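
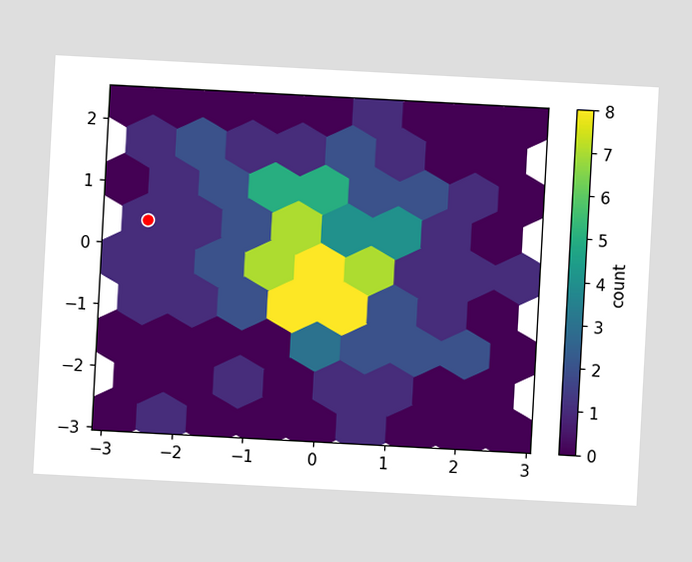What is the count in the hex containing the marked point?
The chart is tilted about 3° clockwise. The marked hex reads 1 on the colorbar.

1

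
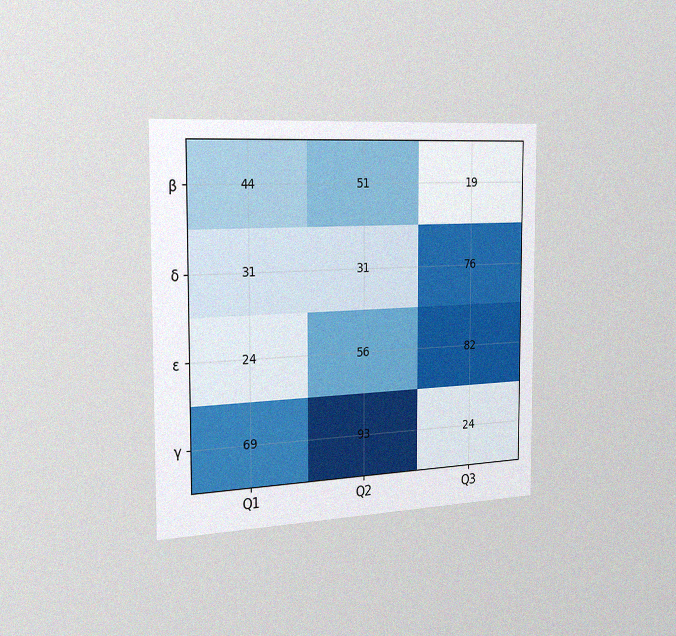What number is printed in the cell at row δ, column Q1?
31

The chart is viewed slightly from the left, with some photo noise. The (δ, Q1) cell reads 31.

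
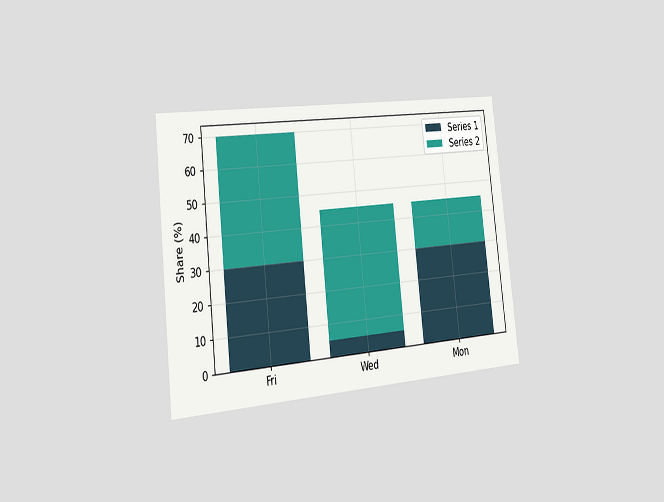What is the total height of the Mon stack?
45%

The chart is tilted about 6° counter-clockwise and viewed slightly from the left. The Mon stack's top reaches 45% on the y-axis.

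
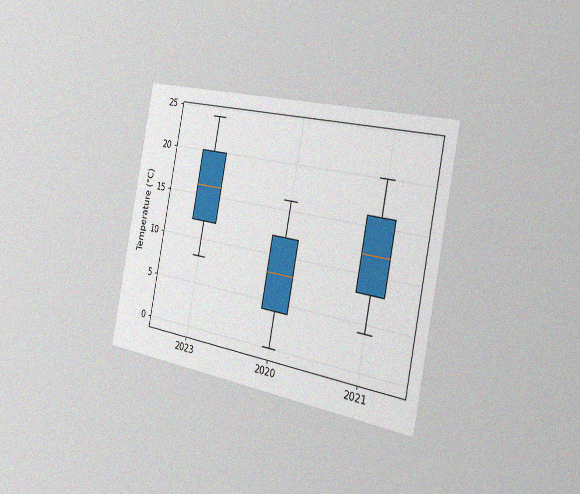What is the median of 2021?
The chart is tilted about 11° clockwise and viewed slightly from the right, with some photo noise. The median line in the 2021 box sits at 12°C.

12°C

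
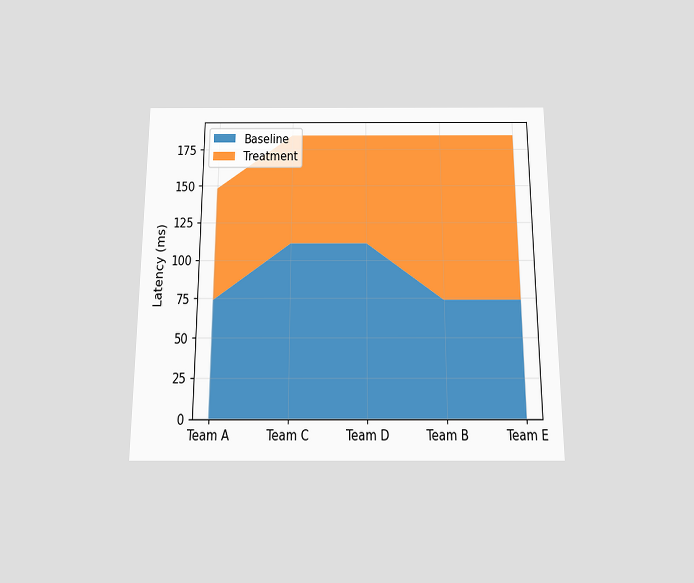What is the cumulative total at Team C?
185ms

The chart is viewed slightly from below. The stacked total at Team C reaches 185ms.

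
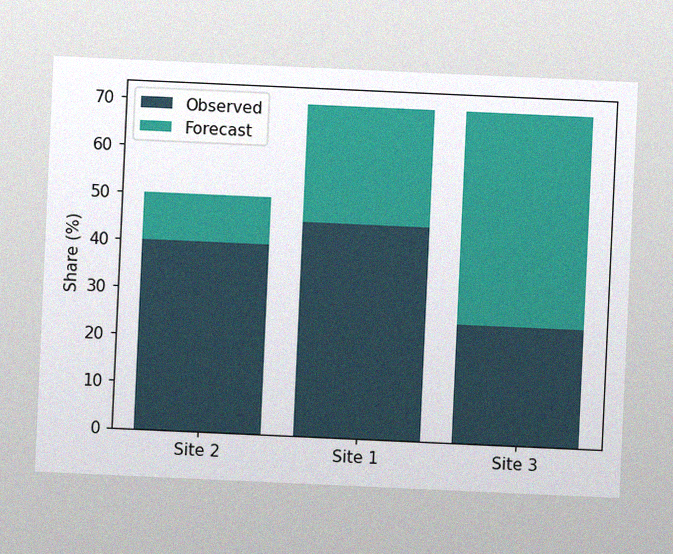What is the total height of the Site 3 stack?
70%

The chart is tilted about 3° clockwise, with some photo noise. The Site 3 stack's top reaches 70% on the y-axis.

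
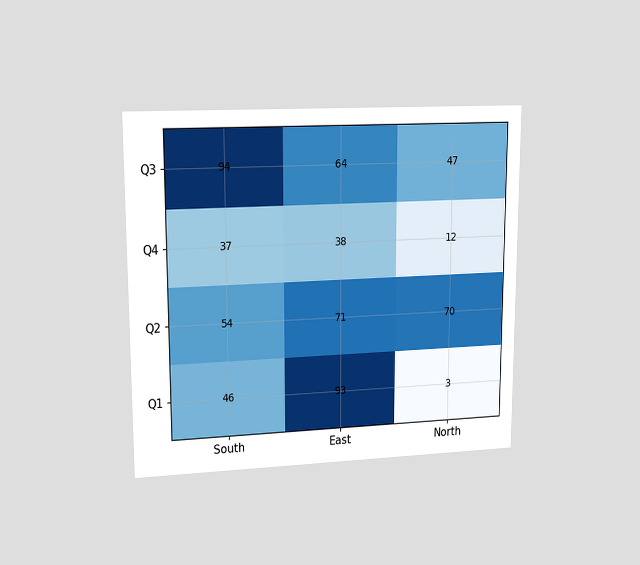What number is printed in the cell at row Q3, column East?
64

The chart is viewed at a slight angle. The (Q3, East) cell reads 64.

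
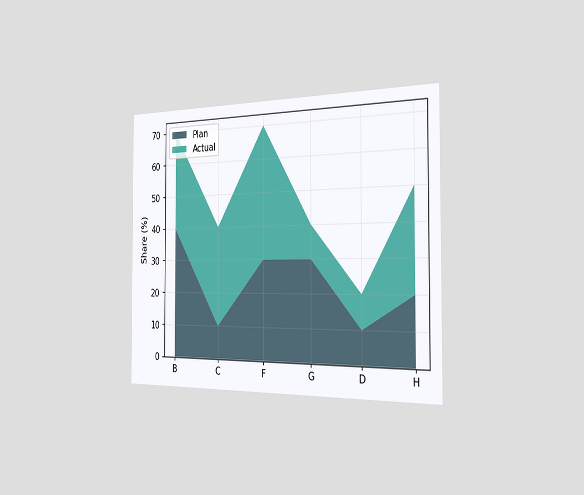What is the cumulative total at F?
The chart is viewed slightly from the right. The stacked total at F reaches 70%.

70%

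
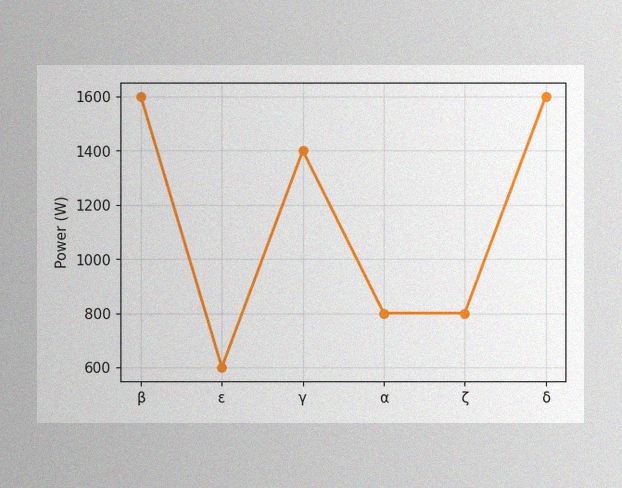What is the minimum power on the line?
The image has some photo noise and uneven lighting. The lowest point is at ε, and reading across to the y-axis gives 600W.

600W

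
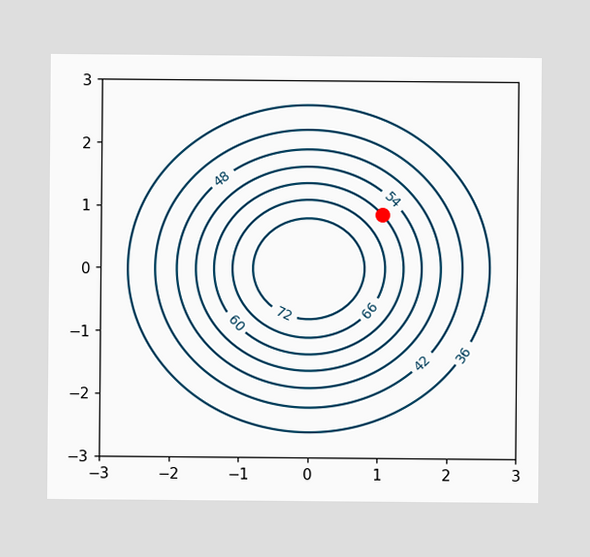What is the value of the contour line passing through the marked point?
60

The marked point sits on the contour labelled 60.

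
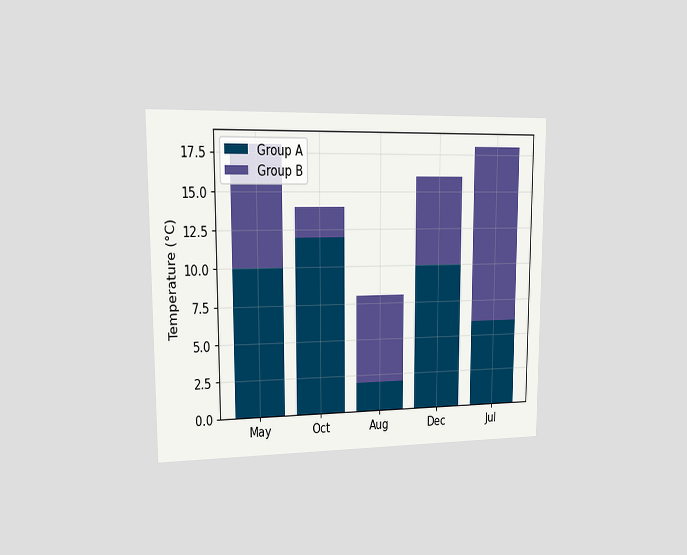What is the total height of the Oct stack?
14°C

The chart is viewed slightly from the left. The Oct stack's top reaches 14°C on the y-axis.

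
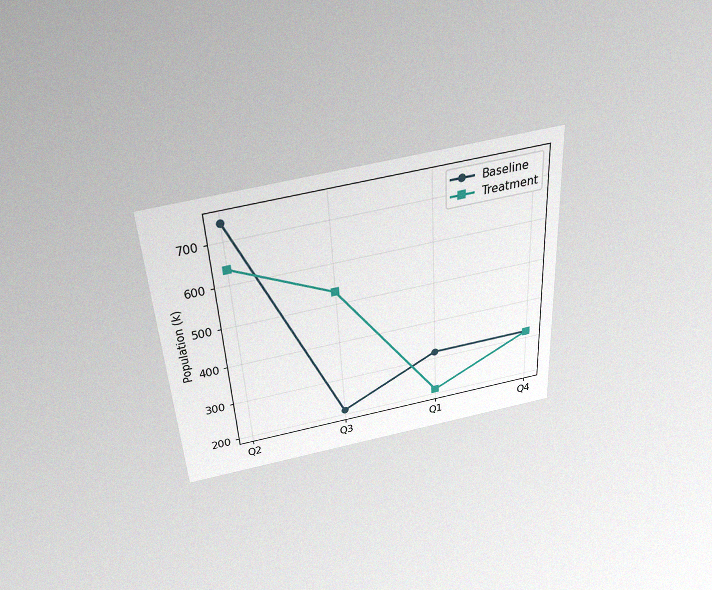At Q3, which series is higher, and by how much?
Treatment, by 318k

The chart is tilted about 3° counter-clockwise and viewed slightly from above, with some photo noise. At Q3, Treatment sits above the other line by 318k.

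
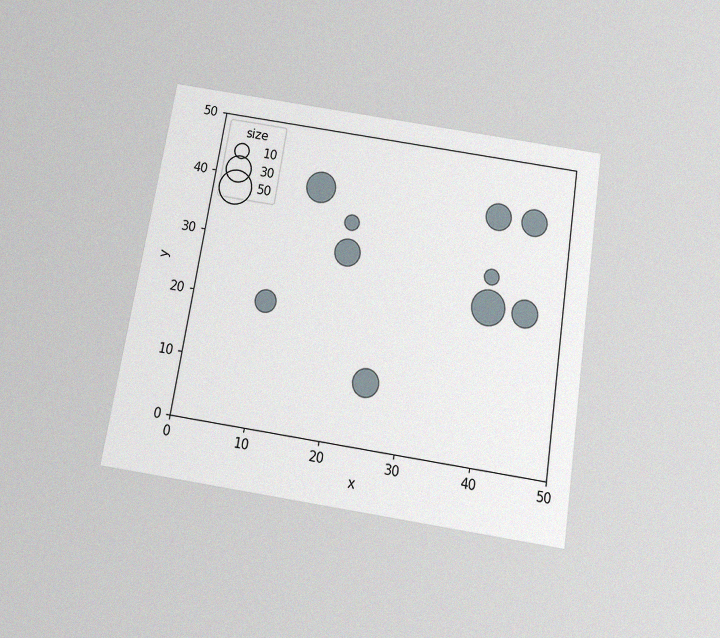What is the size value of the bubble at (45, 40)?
30

The chart is tilted about 9° clockwise and viewed slightly from below, with some photo noise. Matching the bubble at (45, 40) against the size legend gives 30.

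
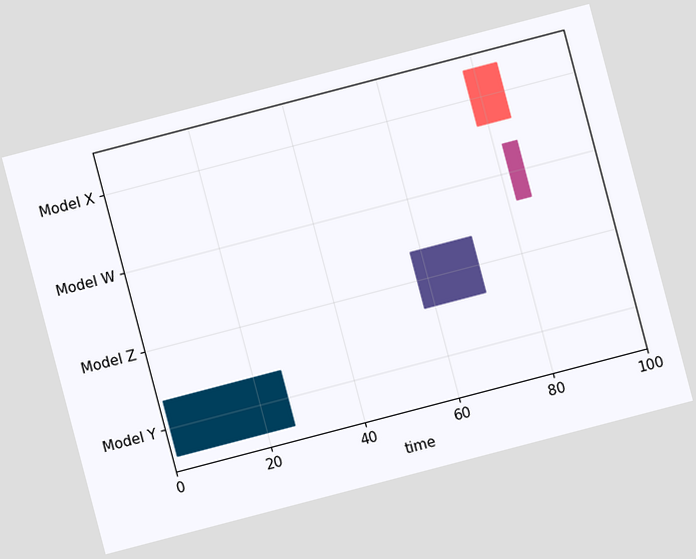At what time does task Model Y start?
1

The chart is tilted about 15° counter-clockwise. The Model Y bar begins at t=1.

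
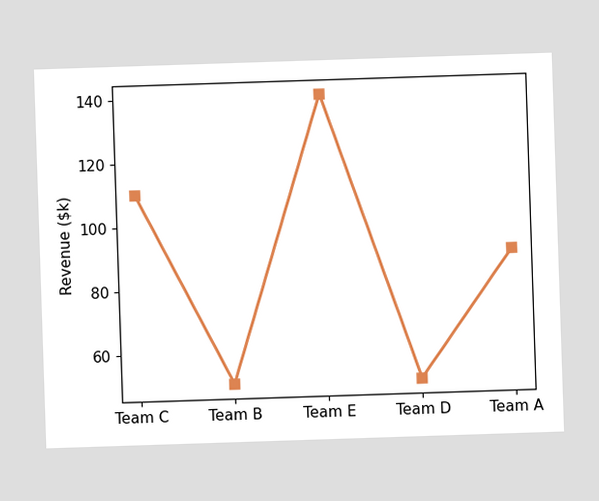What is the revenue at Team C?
At Team C, the line is at $110k.

$110k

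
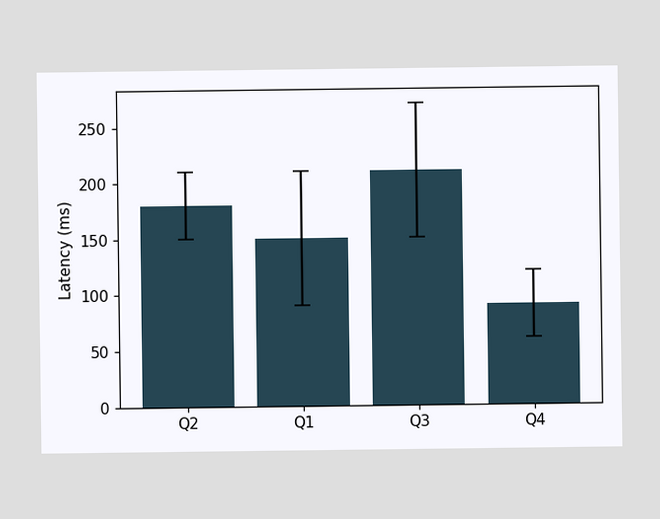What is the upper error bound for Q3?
270ms

The Q3 bar's upper whisker reaches 270ms.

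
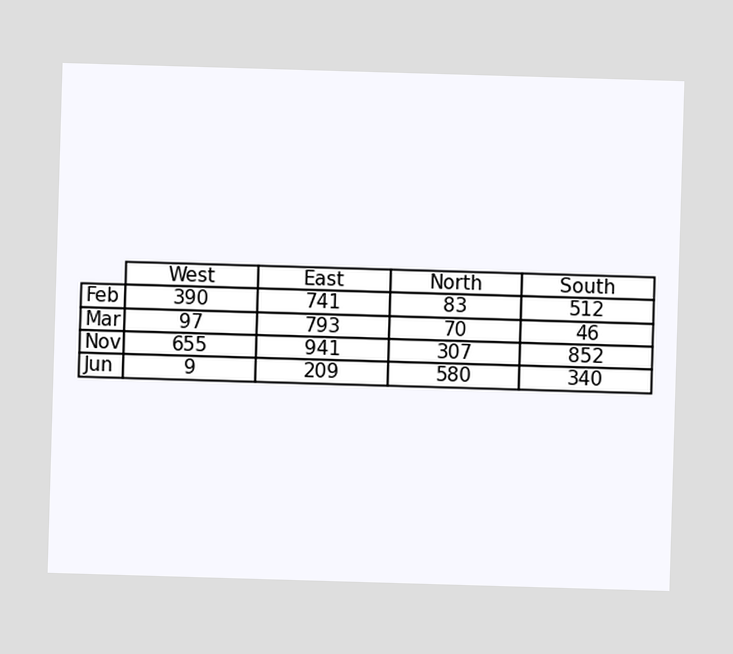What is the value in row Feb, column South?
512

The (Feb, South) cell reads 512.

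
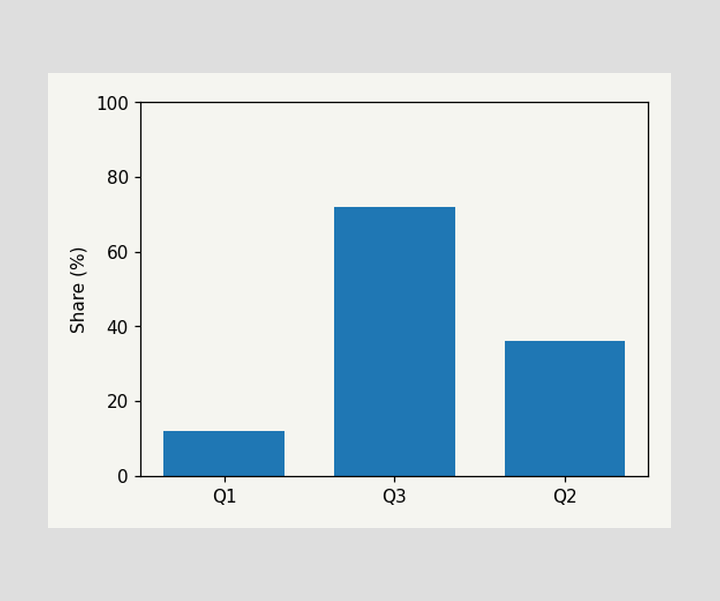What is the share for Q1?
Reading along the chart's y-axis, the Q1 bar reaches 12%.

12%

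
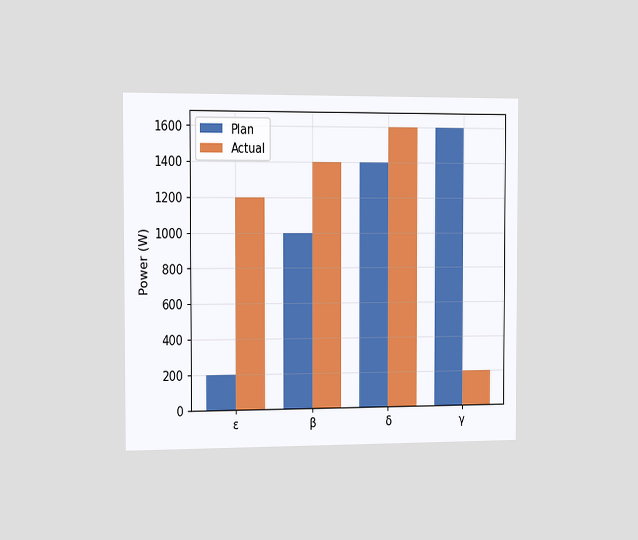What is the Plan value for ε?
The chart is viewed slightly from the left. The Plan bar at ε reaches 200W on the y-axis.

200W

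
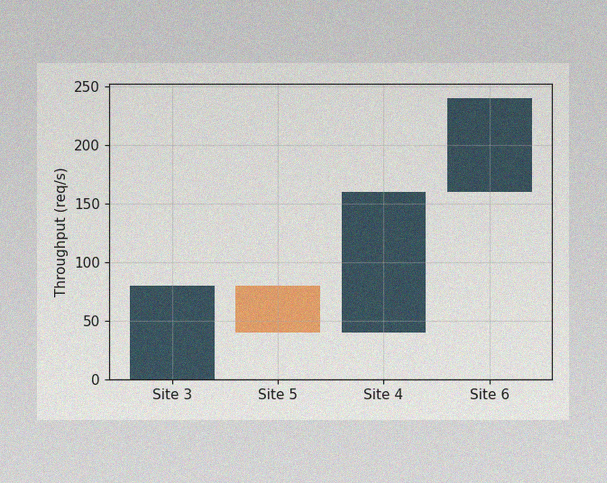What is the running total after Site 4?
160req/s

The image has some photo noise and uneven lighting. After Site 4 the running total reaches 160req/s.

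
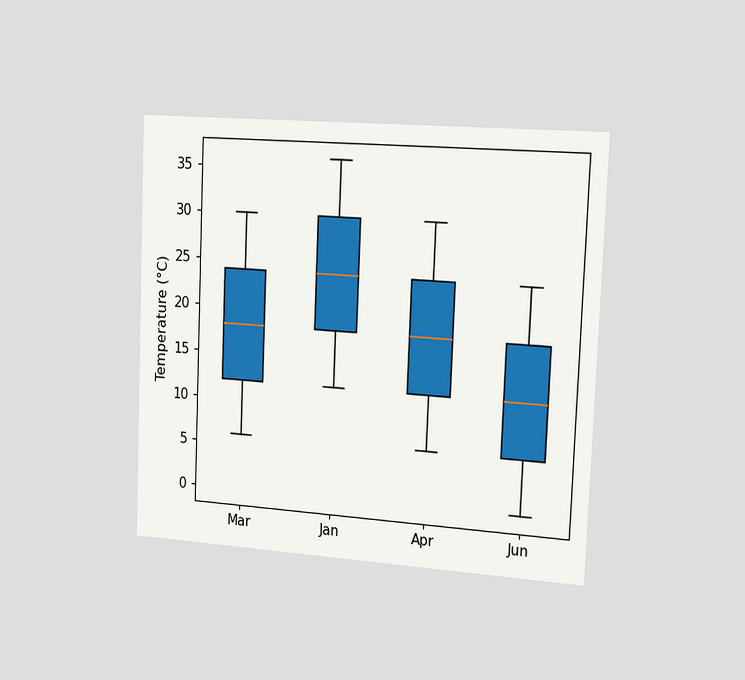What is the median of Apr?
18°C

The chart is tilted about 2° clockwise and viewed slightly from the right. The median line in the Apr box sits at 18°C.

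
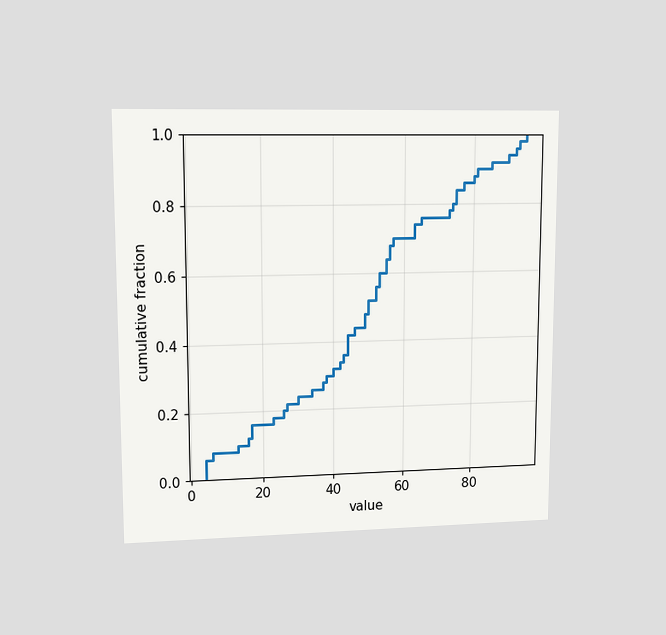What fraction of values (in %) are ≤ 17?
The chart is viewed at a slight angle. At x=17 the ECDF step is at 16%.

16%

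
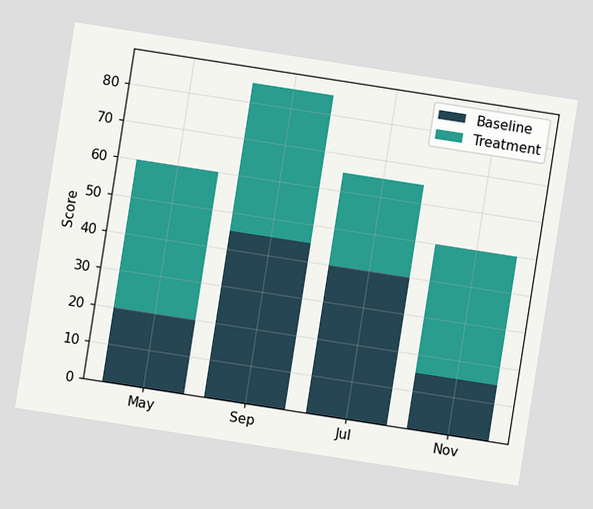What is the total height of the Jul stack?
65

The chart is tilted about 9° clockwise. The Jul stack's top reaches 65 on the y-axis.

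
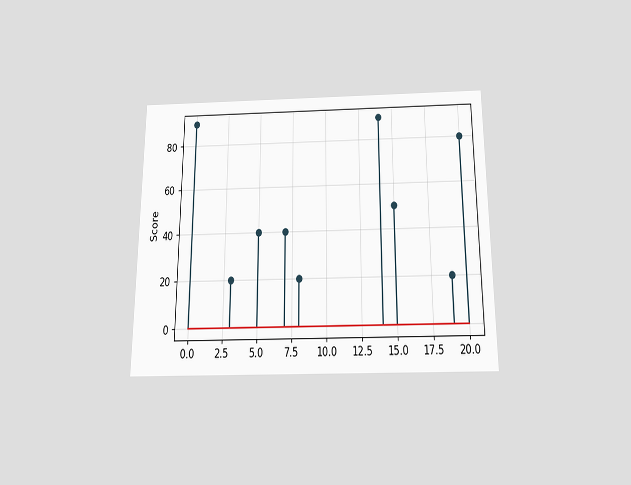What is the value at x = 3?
The chart is viewed slightly from below. The stem at x=3 reaches 20.

20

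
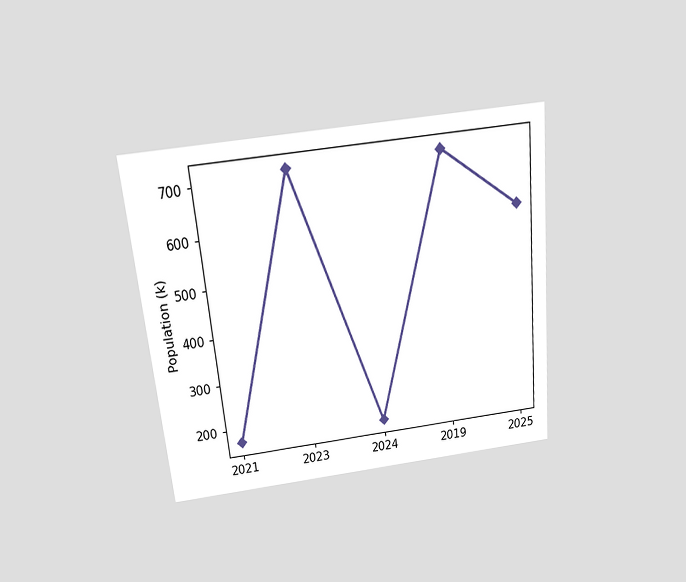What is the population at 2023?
714k

The chart is tilted about 6° counter-clockwise and viewed slightly from above. At 2023, the line is at 714k.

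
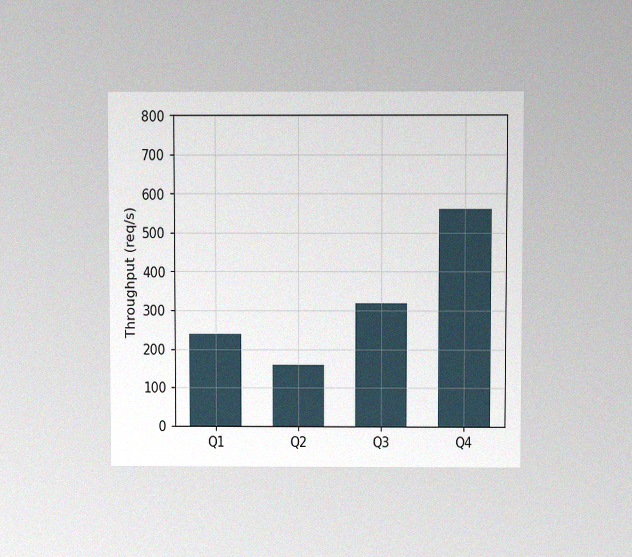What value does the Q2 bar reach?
160req/s

The chart is viewed slightly from above, with some photo noise. Reading along the chart's y-axis, the Q2 bar reaches 160req/s.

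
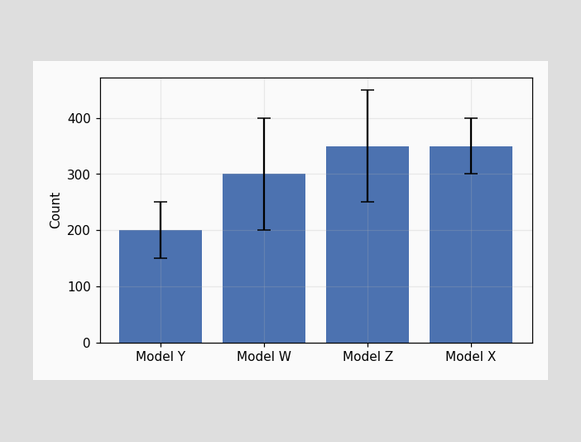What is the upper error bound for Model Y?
250

The Model Y bar's upper whisker reaches 250.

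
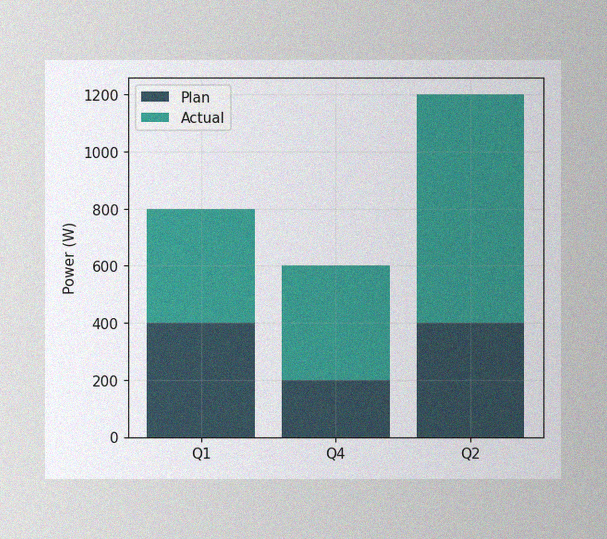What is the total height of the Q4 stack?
The image has some photo noise and uneven lighting. The Q4 stack's top reaches 600W on the y-axis.

600W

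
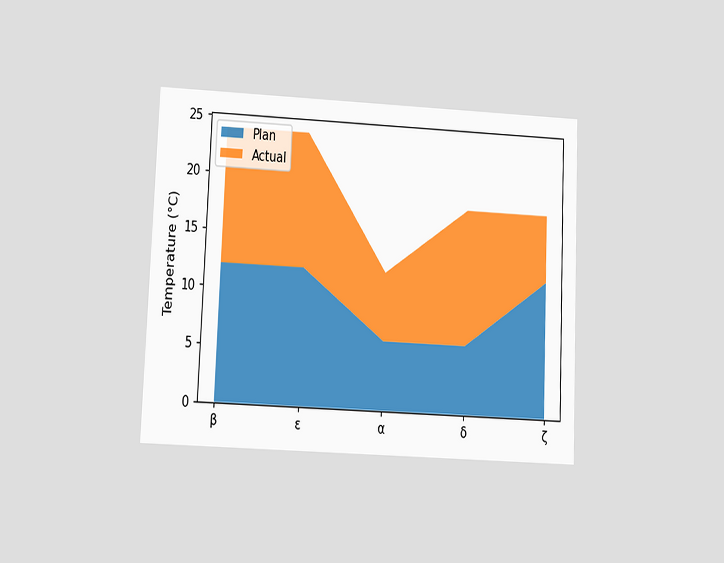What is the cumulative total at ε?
24°C

The chart is tilted about 2° clockwise and viewed at a slight angle. The stacked total at ε reaches 24°C.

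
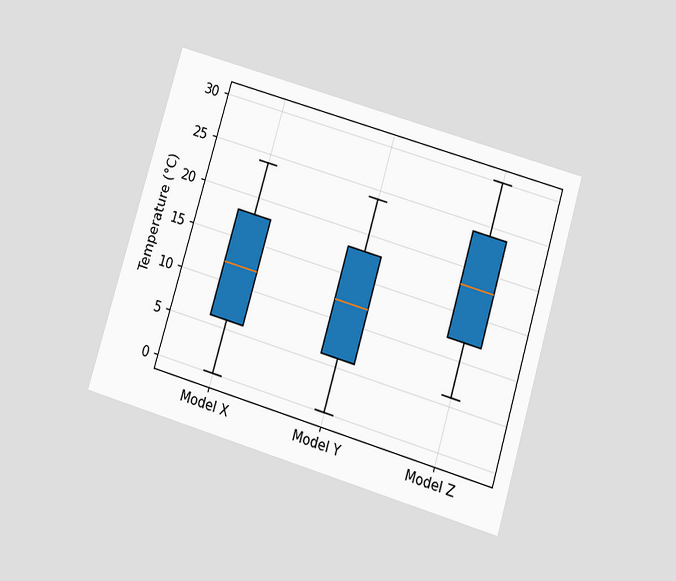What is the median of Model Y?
12°C

The chart is tilted about 17° clockwise and viewed at a slight angle. The median line in the Model Y box sits at 12°C.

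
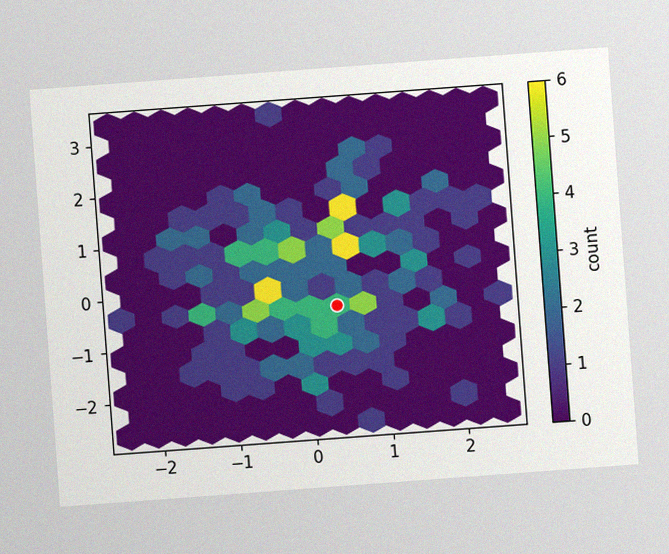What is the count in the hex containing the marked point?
4

The chart is tilted about 4° counter-clockwise, with some photo noise. The marked hex reads 4 on the colorbar.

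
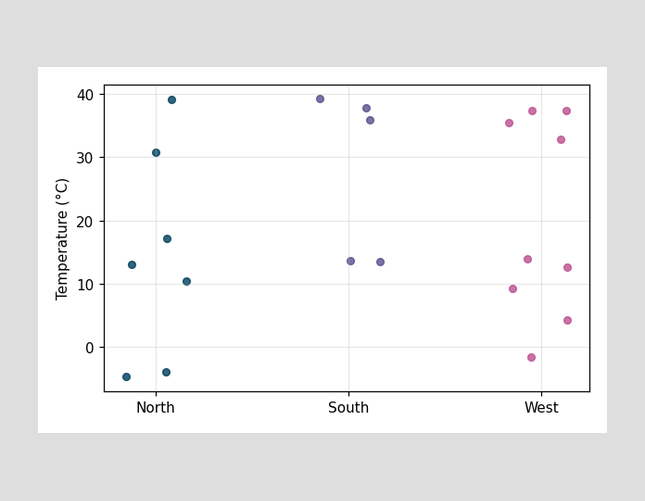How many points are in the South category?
Counting the markers in the South column gives 5.

5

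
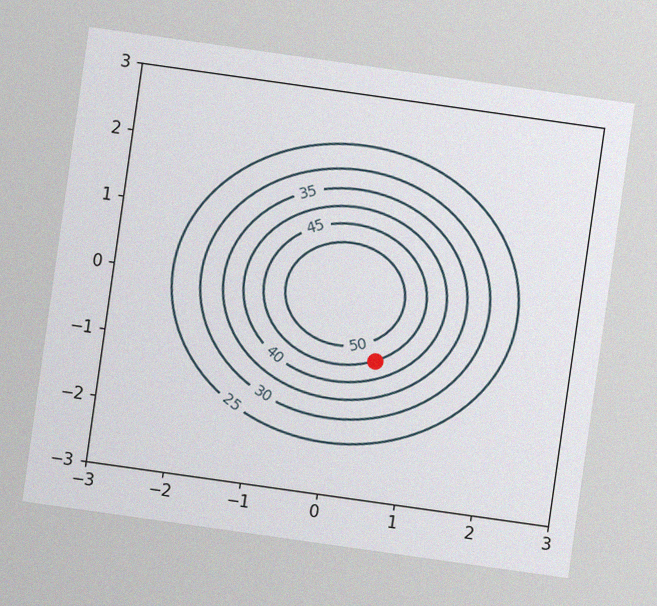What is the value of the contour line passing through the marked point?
The chart is tilted about 8° clockwise, with some photo noise. The marked point sits on the contour labelled 45.

45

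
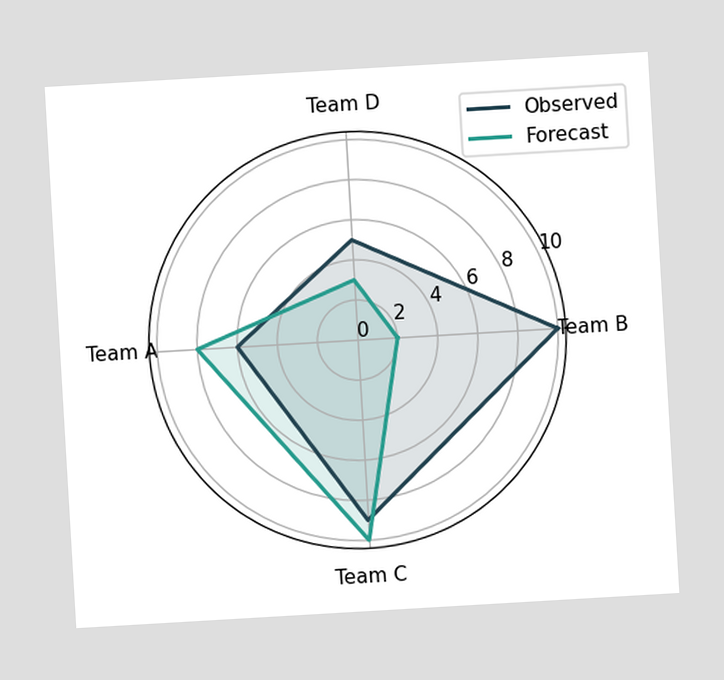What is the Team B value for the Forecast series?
The chart is tilted about 3° counter-clockwise. On the Team B axis, Forecast reaches 2.

2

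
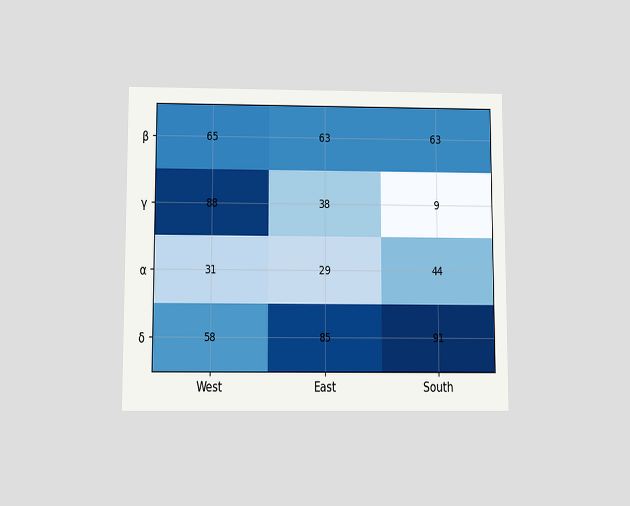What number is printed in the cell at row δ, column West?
The chart is viewed slightly from below. The (δ, West) cell reads 58.

58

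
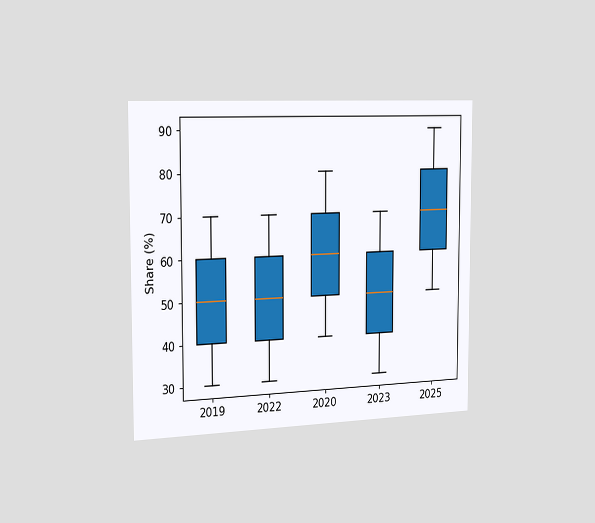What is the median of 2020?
The chart is viewed slightly from the left. The median line in the 2020 box sits at 60%.

60%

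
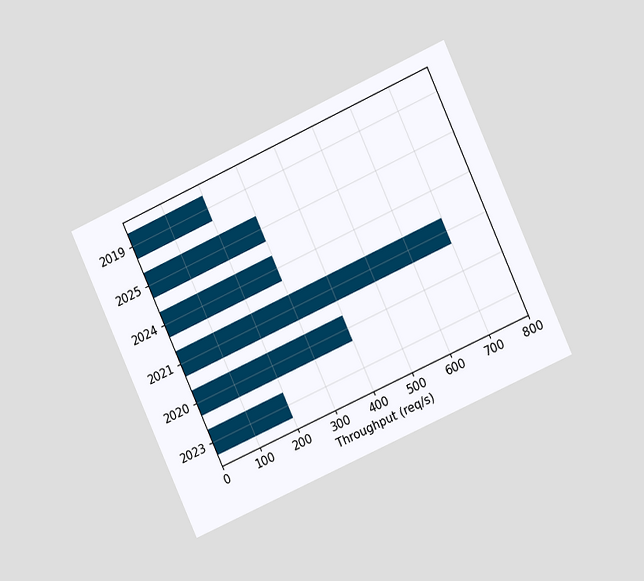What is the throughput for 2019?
200req/s

The chart is tilted about 24° counter-clockwise and viewed at a slight angle. Reading along the chart's x-axis, the 2019 bar reaches 200req/s.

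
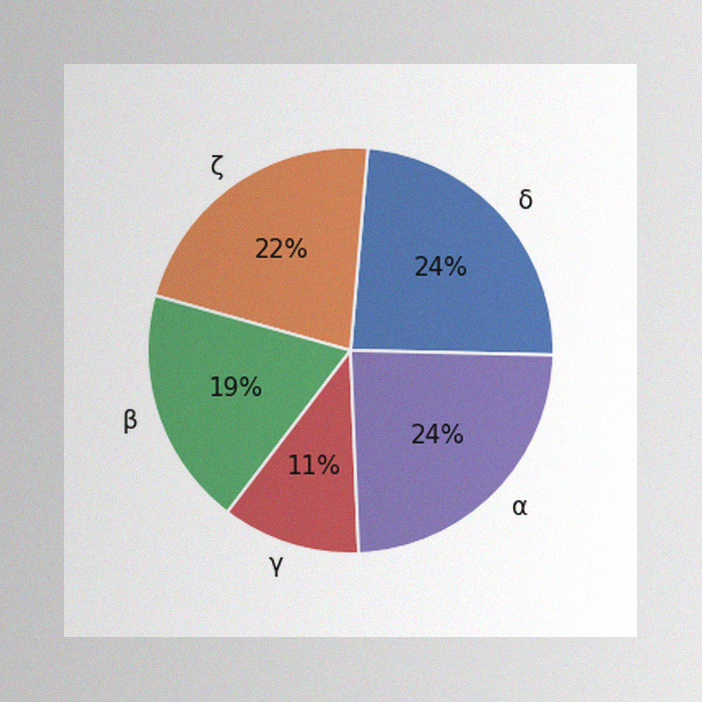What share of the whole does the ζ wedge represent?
The image has some photo noise and uneven lighting. The ζ slice takes up 22% of the pie.

22%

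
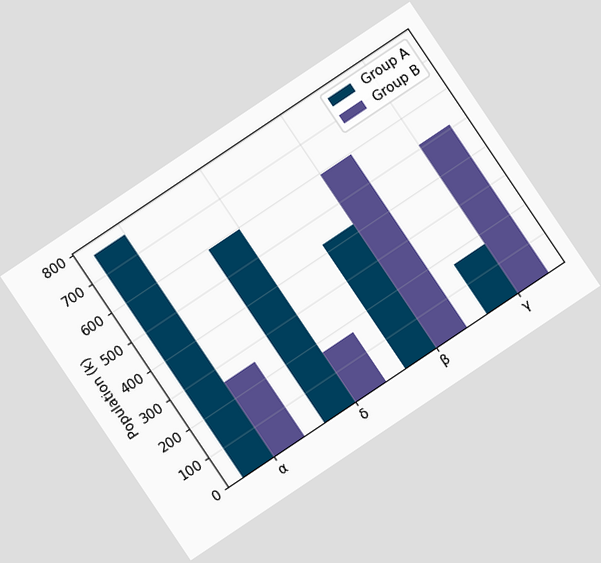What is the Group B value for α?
The chart is tilted about 34° counter-clockwise. The Group B bar at α reaches 255k on the y-axis.

255k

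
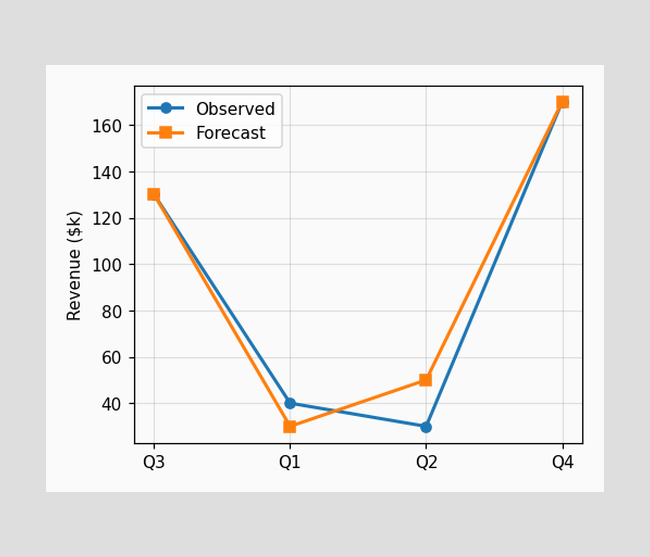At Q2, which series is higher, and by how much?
At Q2, Forecast sits above the other line by $20k.

Forecast, by $20k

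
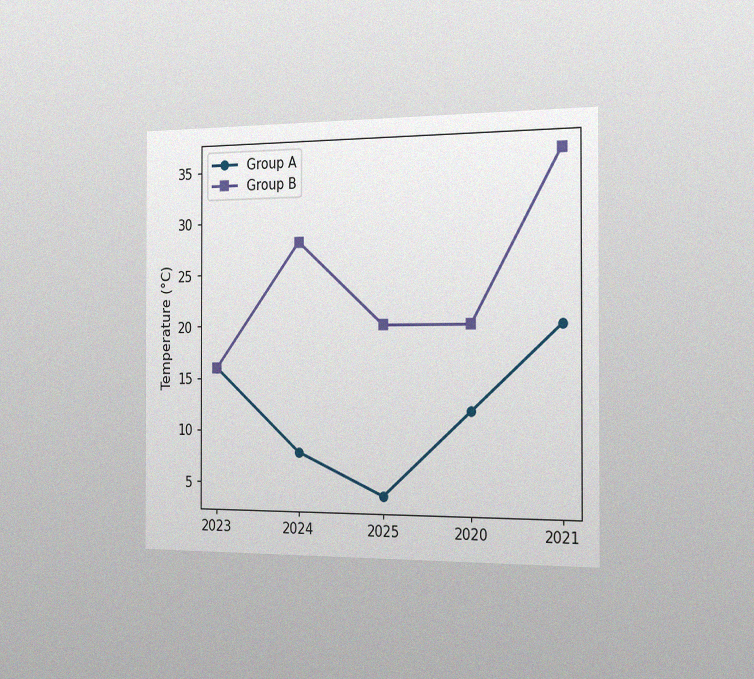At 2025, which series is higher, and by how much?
Group B, by 16°C

The chart is viewed slightly from the right, with some photo noise. At 2025, Group B sits above the other line by 16°C.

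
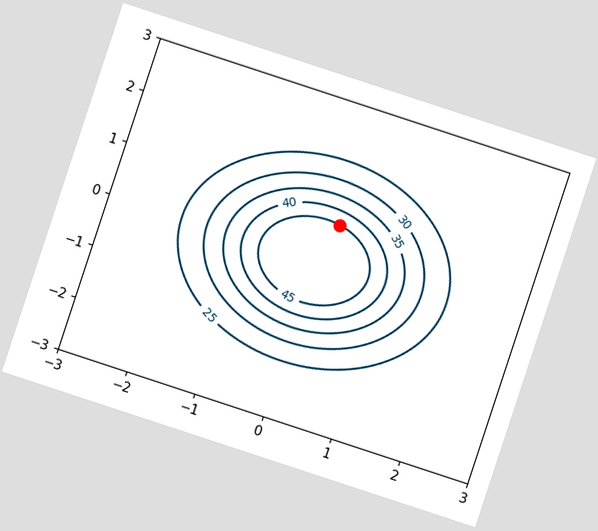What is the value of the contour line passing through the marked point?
The chart is tilted about 18° clockwise. The marked point sits on the contour labelled 45.

45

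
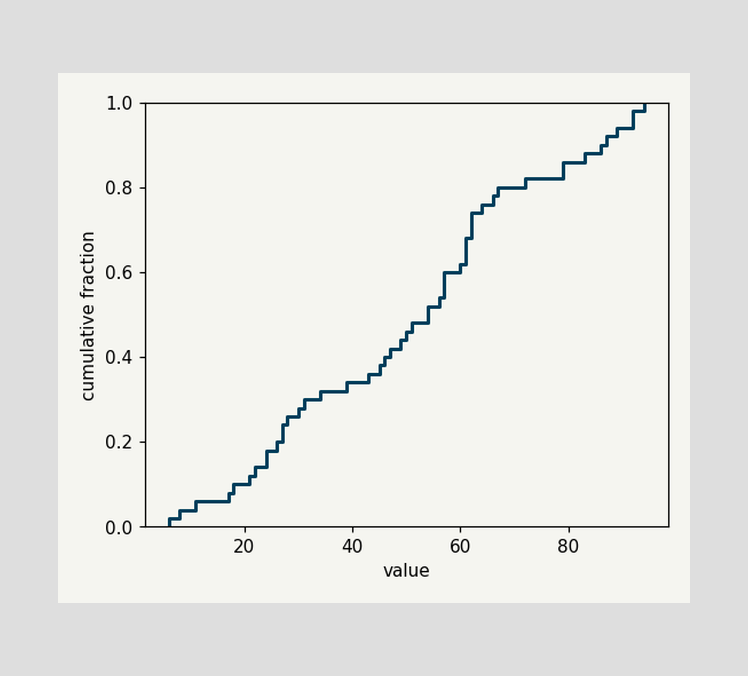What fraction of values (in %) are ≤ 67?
At x=67 the ECDF step is at 80%.

80%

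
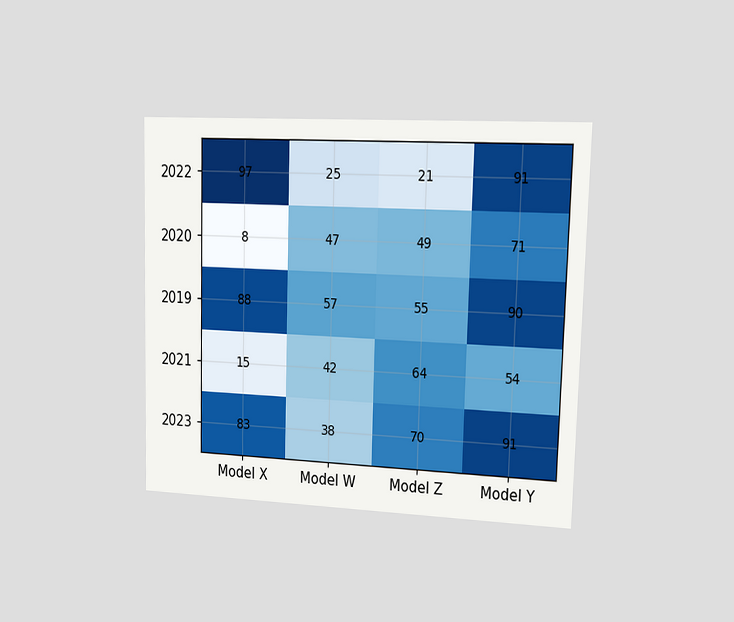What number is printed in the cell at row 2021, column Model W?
The chart is viewed slightly from the right. The (2021, Model W) cell reads 42.

42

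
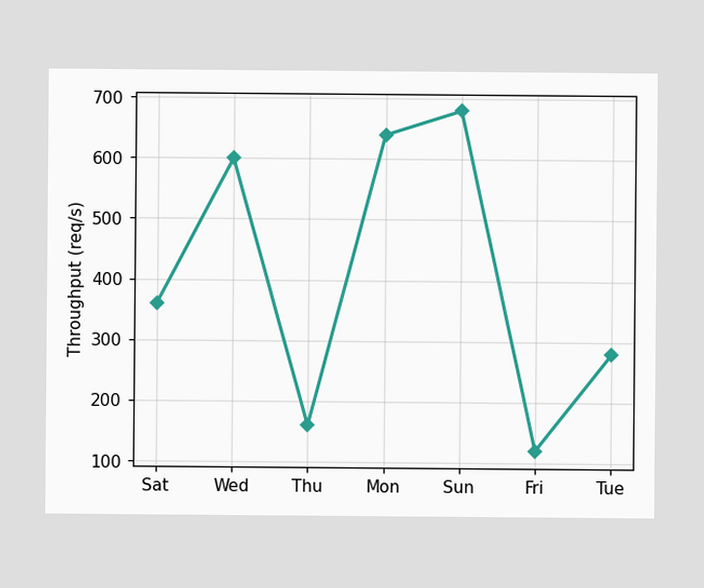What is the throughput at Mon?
640req/s

At Mon, the line is at 640req/s.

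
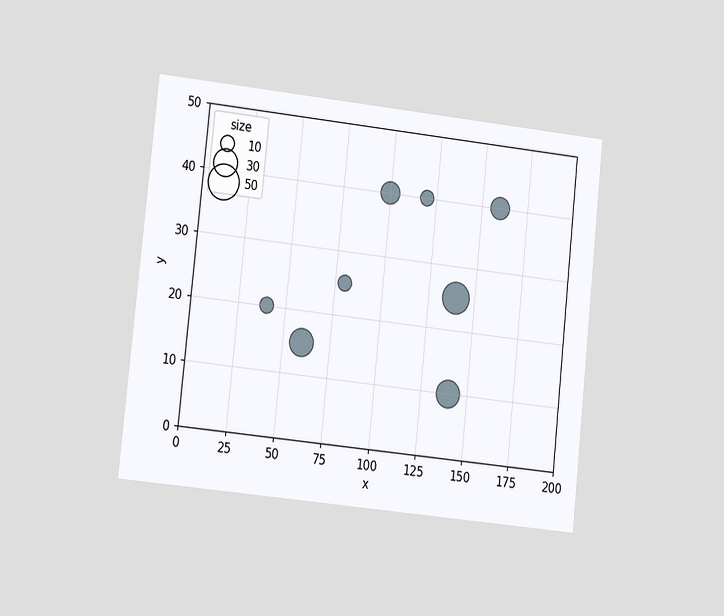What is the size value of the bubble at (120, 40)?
10

The chart is tilted about 6° clockwise and viewed slightly from the left. Matching the bubble at (120, 40) against the size legend gives 10.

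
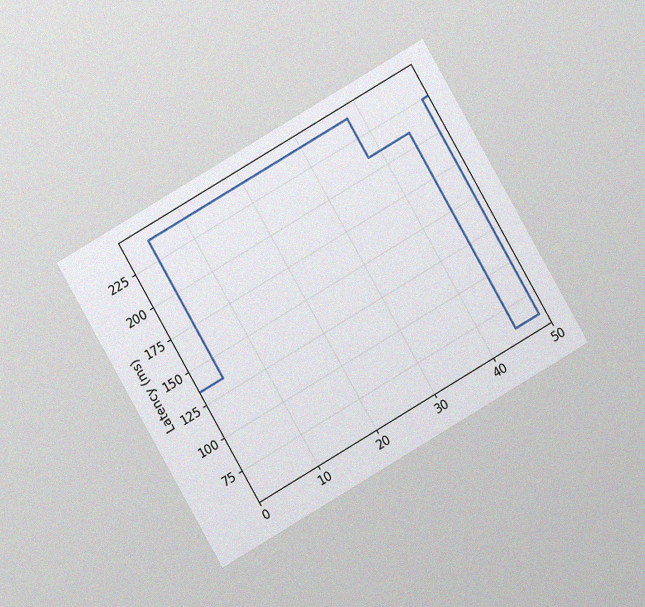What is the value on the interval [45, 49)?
The chart is tilted about 30° counter-clockwise and viewed at a slight angle, with some photo noise. On [45, 49) the step sits at 60ms.

60ms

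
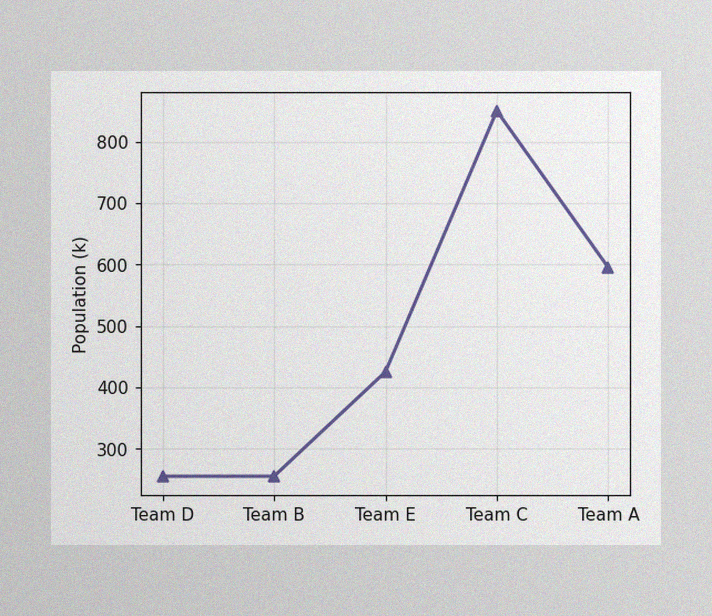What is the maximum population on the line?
The image has some photo noise and uneven lighting. The highest point is at Team C, and reading across to the y-axis gives 850k.

850k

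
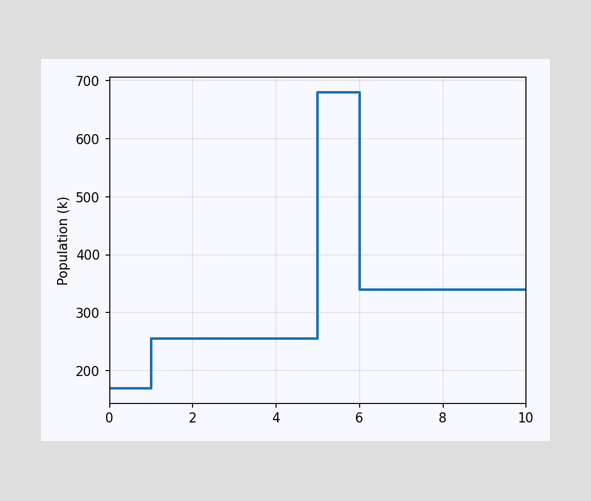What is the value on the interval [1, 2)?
255k

On [1, 2) the step sits at 255k.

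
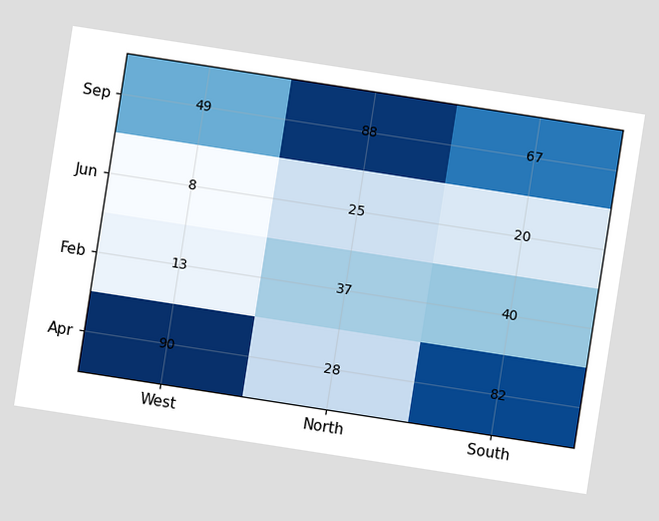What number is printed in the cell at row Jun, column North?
25

The chart is tilted about 9° clockwise. The (Jun, North) cell reads 25.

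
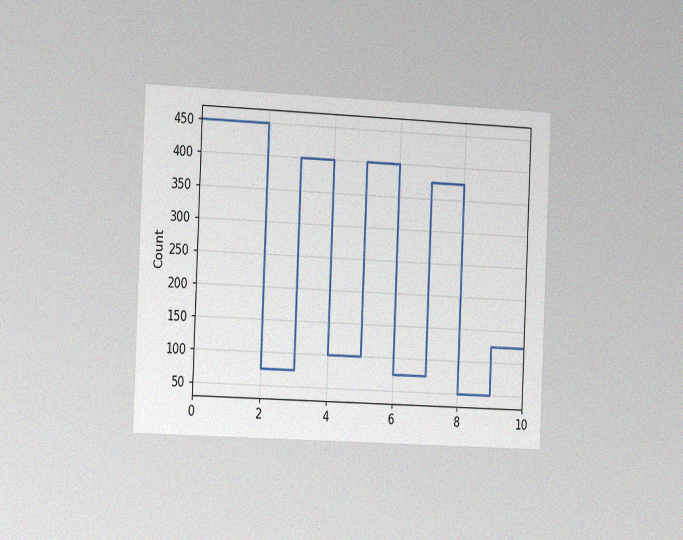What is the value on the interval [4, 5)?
The chart is tilted about 2° clockwise and viewed slightly from the left, with some photo noise. On [4, 5) the step sits at 100.

100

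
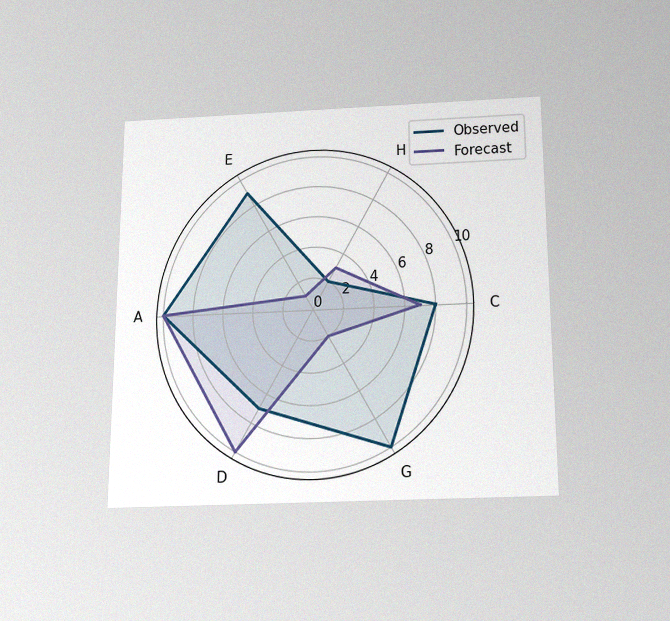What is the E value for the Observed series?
9

The chart is viewed slightly from below, with some photo noise. On the E axis, Observed reaches 9.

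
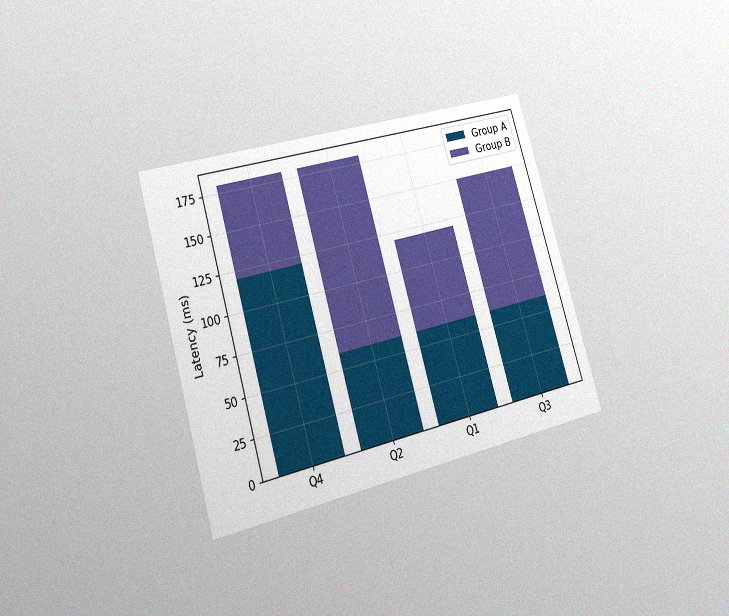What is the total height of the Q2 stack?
180ms

The chart is tilted about 16° counter-clockwise and viewed slightly from the left, with some photo noise. The Q2 stack's top reaches 180ms on the y-axis.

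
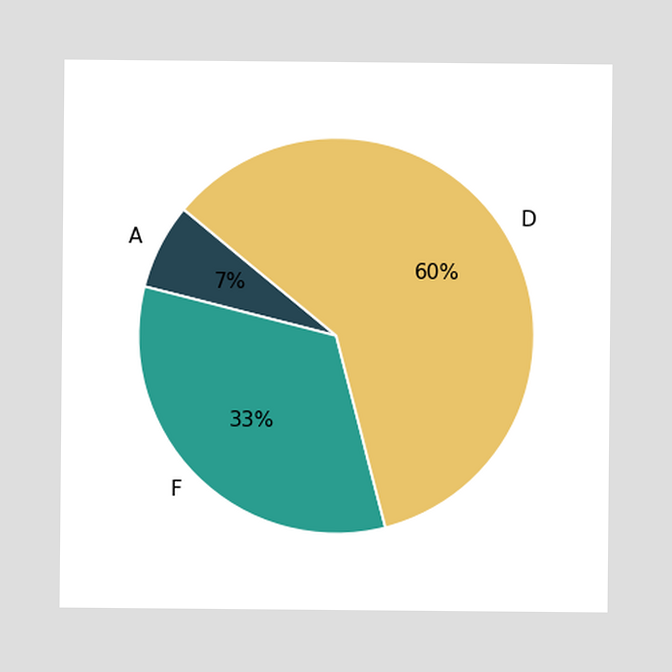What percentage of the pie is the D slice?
60%

The D slice takes up 60% of the pie.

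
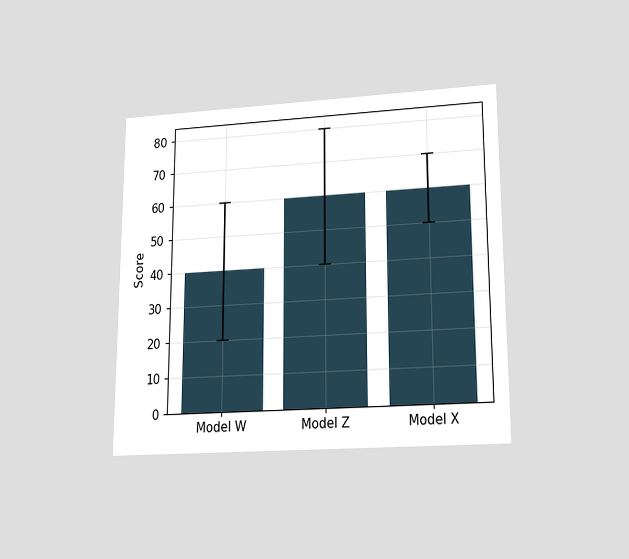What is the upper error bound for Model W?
The chart is viewed slightly from below. The Model W bar's upper whisker reaches 60.

60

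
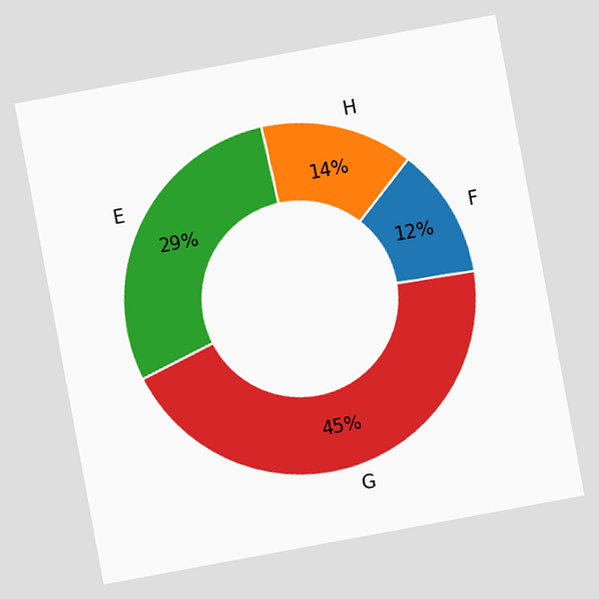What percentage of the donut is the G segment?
The chart is tilted about 10° counter-clockwise. The G segment takes up 45% of the ring.

45%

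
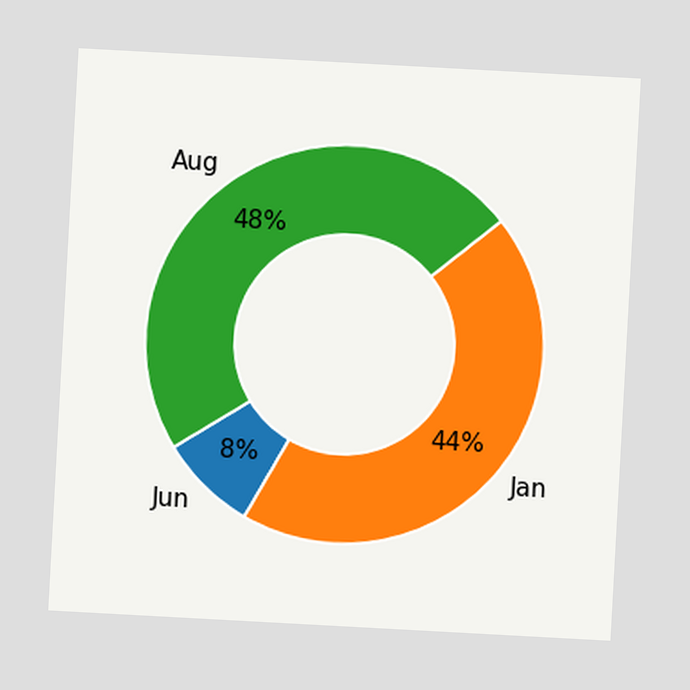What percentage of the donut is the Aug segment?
48%

The chart is tilted about 3° clockwise. The Aug segment takes up 48% of the ring.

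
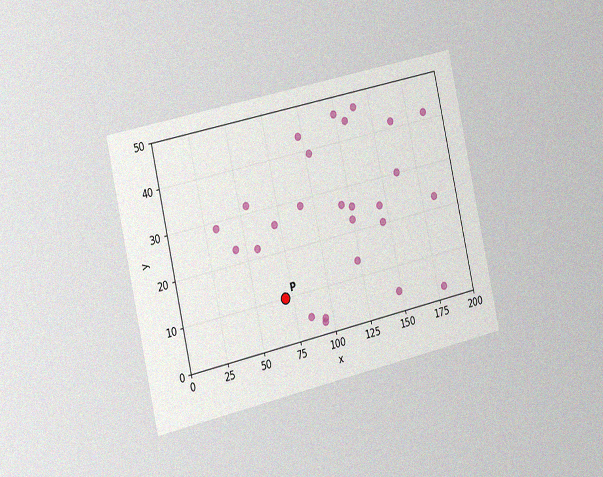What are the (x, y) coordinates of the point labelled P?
The chart is tilted about 13° counter-clockwise and viewed slightly from the left, with some photo noise. Following the gridlines from P to each axis, P sits at (70, 10).

(70, 10)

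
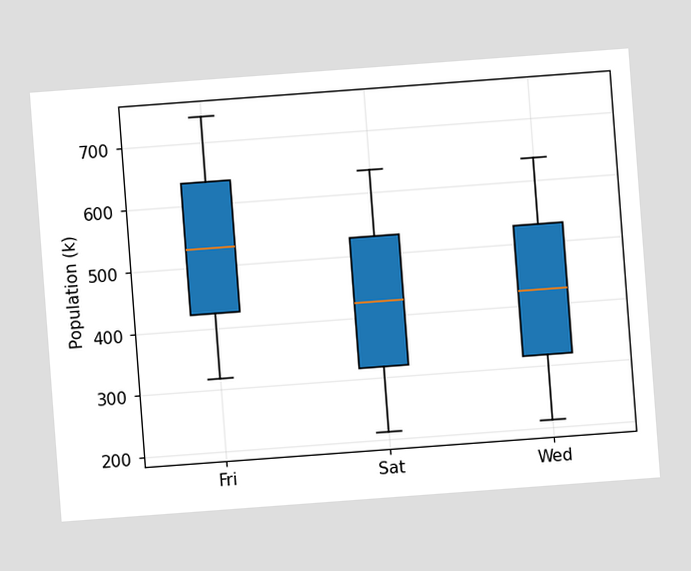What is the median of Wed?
The chart is tilted about 4° counter-clockwise. The median line in the Wed box sits at 424k.

424k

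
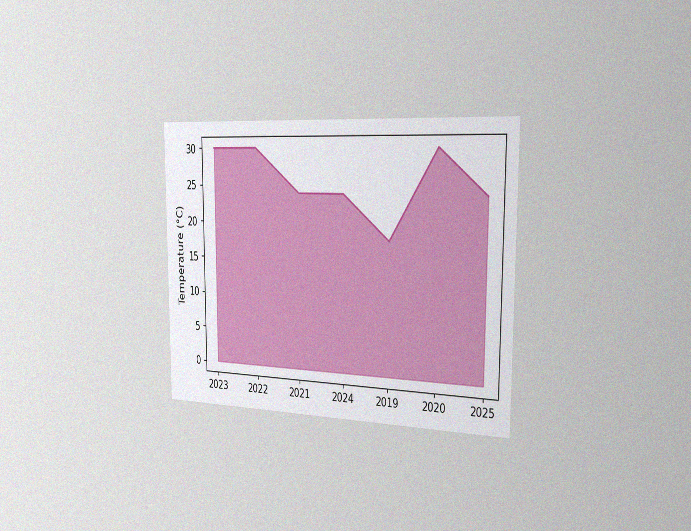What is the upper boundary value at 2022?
30°C

The chart is viewed slightly from the right, with some photo noise. At 2022 the upper boundary is at 30°C.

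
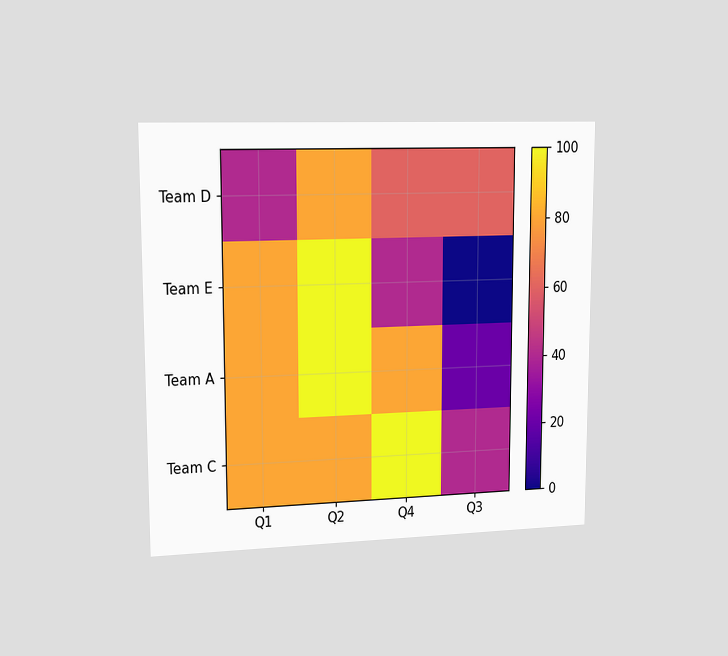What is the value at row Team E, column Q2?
The chart is viewed slightly from the left. Matching cell (Team E, Q2) against the colorbar gives 100.

100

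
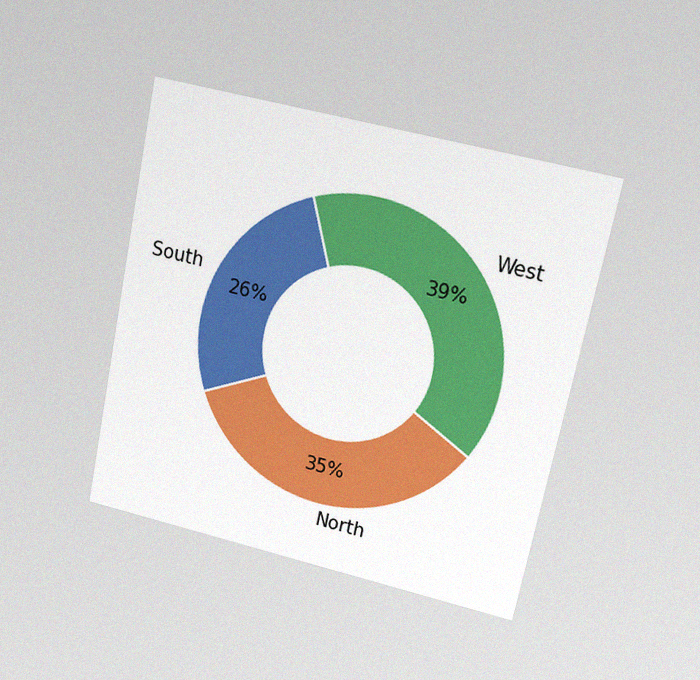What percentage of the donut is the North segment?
The chart is tilted about 12° clockwise and viewed at a slight angle, with some photo noise. The North segment takes up 35% of the ring.

35%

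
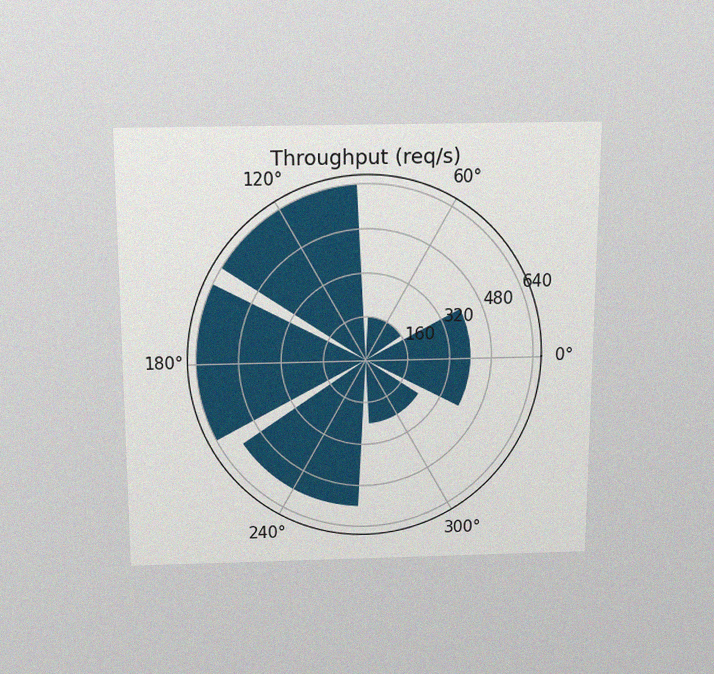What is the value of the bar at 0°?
400req/s

The chart is viewed slightly from above, with some photo noise. The bar at 0° reaches 400req/s on the radial axis.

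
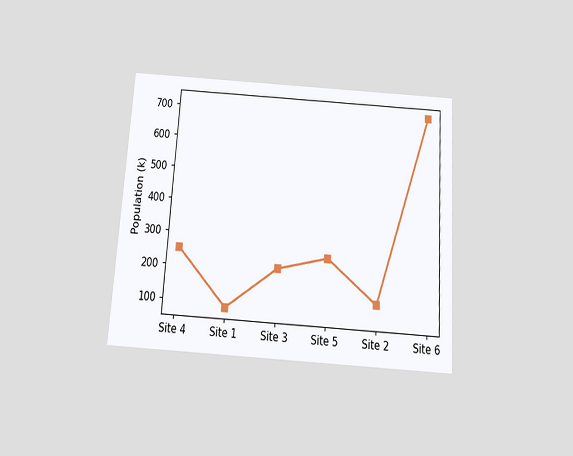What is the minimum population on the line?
84k

The chart is tilted about 4° clockwise and viewed slightly from below. The lowest point is at Site 1, and reading across to the y-axis gives 84k.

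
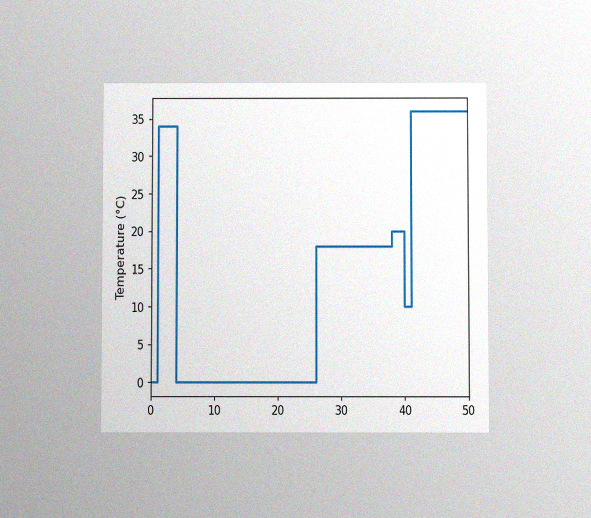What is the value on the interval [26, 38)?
18°C

The chart is viewed at a slight angle, with some photo noise. On [26, 38) the step sits at 18°C.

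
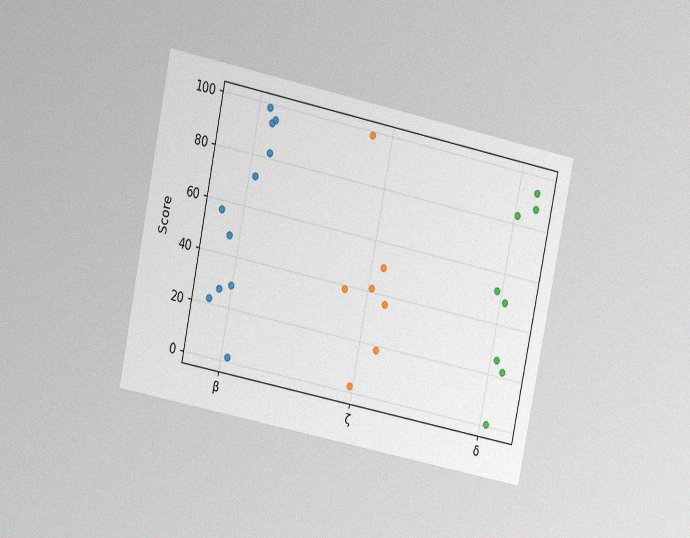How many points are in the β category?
11

The chart is tilted about 12° clockwise and viewed at a slight angle, with some photo noise. Counting the markers in the β column gives 11.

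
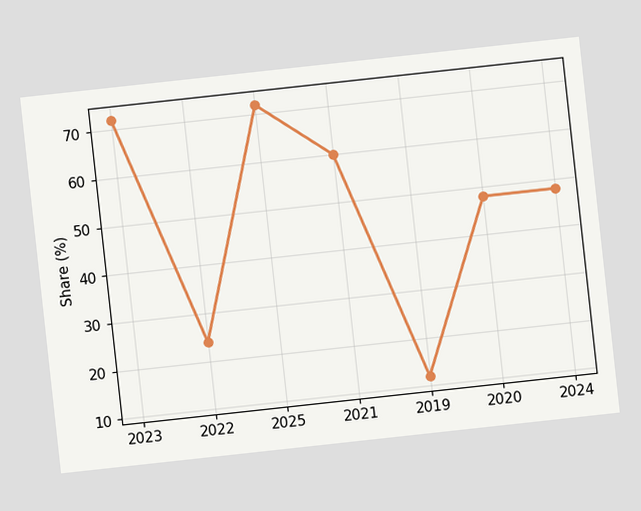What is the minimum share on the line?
12%

The chart is tilted about 6° counter-clockwise. The lowest point is at 2019, and reading across to the y-axis gives 12%.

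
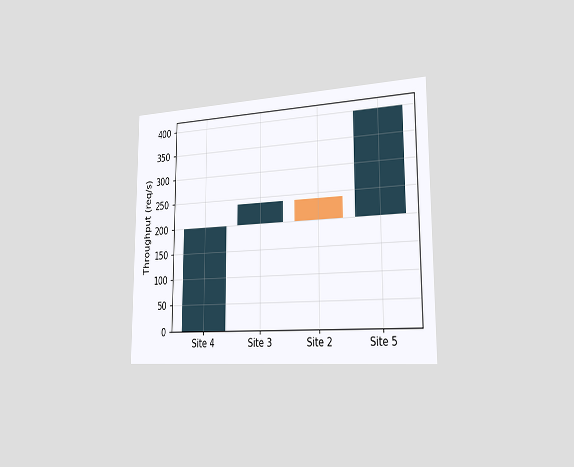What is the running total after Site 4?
200req/s

The chart is viewed slightly from the right. After Site 4 the running total reaches 200req/s.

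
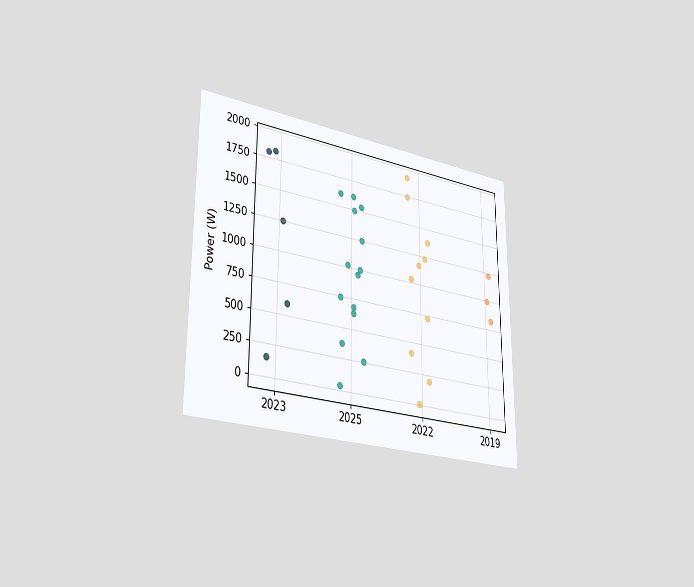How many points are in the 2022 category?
10

The chart is viewed slightly from the left. Counting the markers in the 2022 column gives 10.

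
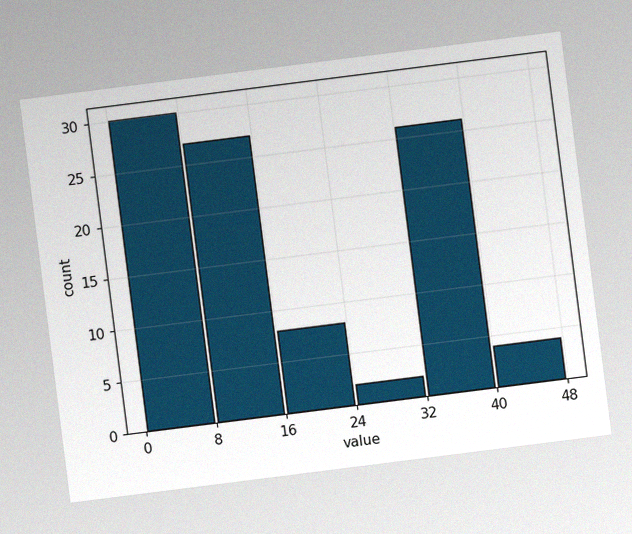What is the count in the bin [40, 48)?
The chart is tilted about 7° counter-clockwise, with some photo noise. The [40, 48) bin has height 4.

4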